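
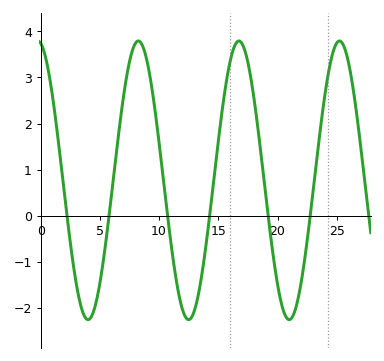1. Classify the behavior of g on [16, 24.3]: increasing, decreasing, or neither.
neither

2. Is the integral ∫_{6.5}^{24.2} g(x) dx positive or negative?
positive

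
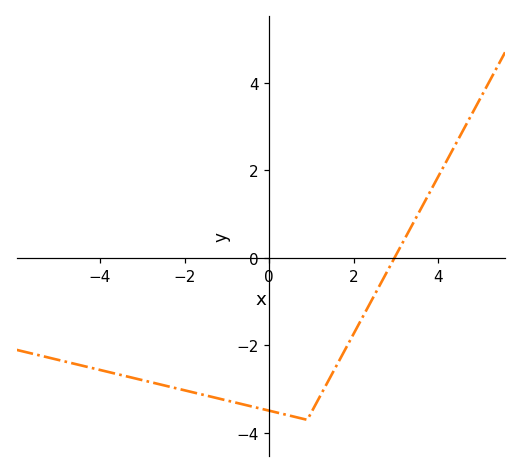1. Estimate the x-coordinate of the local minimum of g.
0.8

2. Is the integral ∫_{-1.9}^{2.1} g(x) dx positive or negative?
negative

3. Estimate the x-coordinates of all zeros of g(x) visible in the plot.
3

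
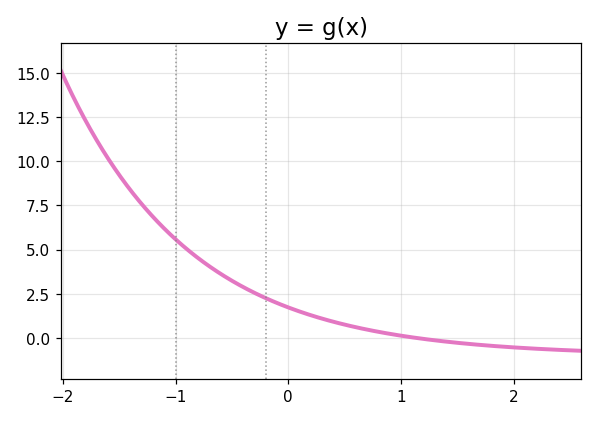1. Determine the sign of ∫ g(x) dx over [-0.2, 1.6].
positive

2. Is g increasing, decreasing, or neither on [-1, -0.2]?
decreasing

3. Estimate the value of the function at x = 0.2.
1.29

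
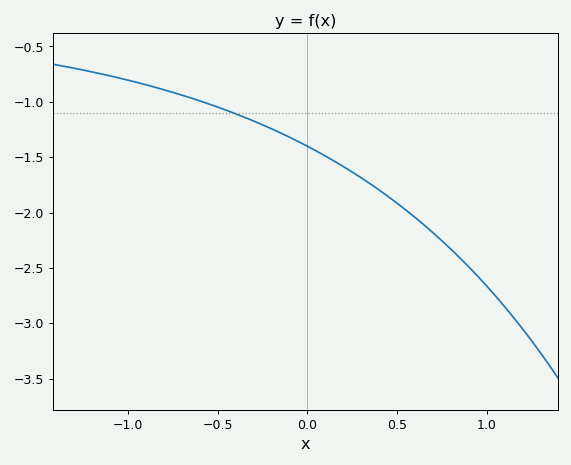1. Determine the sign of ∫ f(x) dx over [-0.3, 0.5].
negative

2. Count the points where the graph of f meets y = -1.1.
1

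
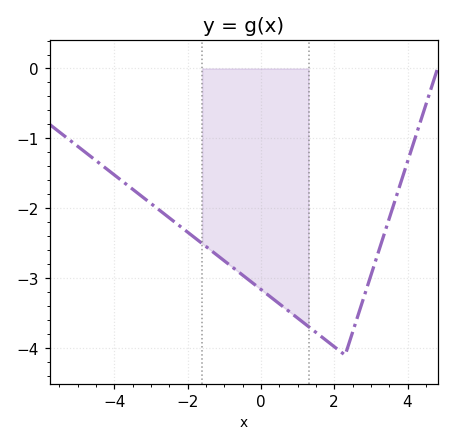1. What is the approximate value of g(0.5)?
-3.4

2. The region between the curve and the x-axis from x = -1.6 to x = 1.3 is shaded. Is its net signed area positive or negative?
negative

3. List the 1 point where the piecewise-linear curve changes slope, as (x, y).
(2.3, -4.1)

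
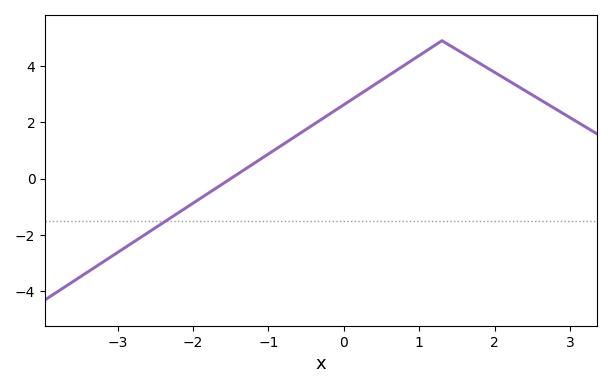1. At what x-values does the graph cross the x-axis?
-1.5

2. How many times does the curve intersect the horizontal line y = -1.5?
1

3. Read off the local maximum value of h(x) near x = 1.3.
4.9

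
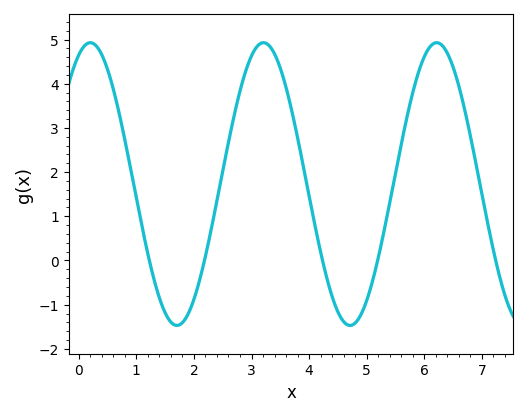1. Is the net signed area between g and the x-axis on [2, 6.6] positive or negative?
positive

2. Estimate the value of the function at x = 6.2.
4.93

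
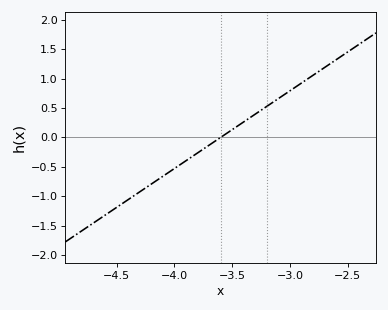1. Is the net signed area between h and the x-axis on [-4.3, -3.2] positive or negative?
negative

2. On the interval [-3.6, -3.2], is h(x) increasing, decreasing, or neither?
increasing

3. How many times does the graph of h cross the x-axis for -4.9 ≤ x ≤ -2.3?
1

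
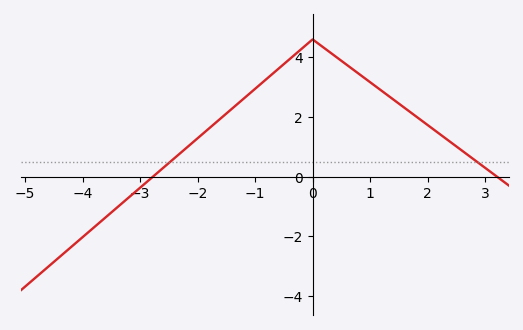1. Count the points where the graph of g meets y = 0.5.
2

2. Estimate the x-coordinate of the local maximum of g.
0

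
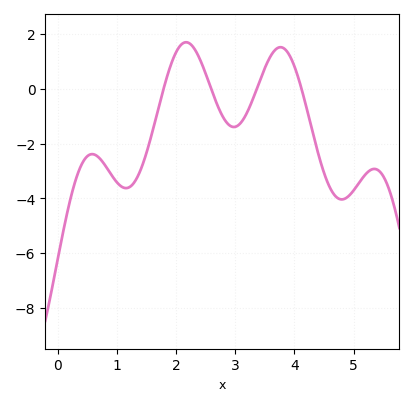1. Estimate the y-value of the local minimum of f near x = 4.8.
-4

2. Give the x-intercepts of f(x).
1.8, 2.6, 3.4, 4.1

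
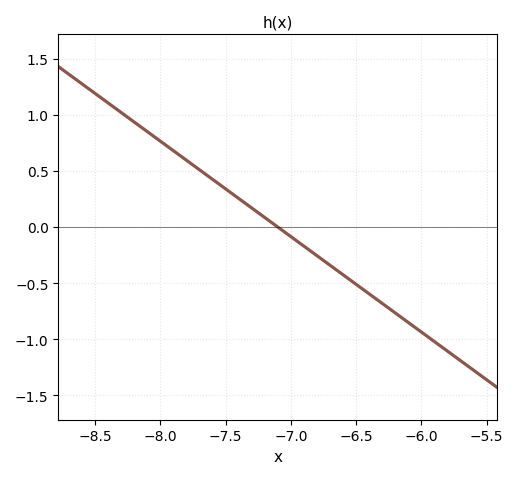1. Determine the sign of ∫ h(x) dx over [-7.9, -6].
negative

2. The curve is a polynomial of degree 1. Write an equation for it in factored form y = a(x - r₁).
y = -0.85(x + 7.1)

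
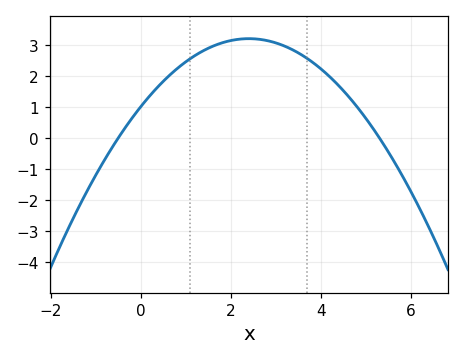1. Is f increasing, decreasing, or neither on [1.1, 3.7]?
neither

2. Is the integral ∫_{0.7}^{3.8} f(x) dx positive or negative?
positive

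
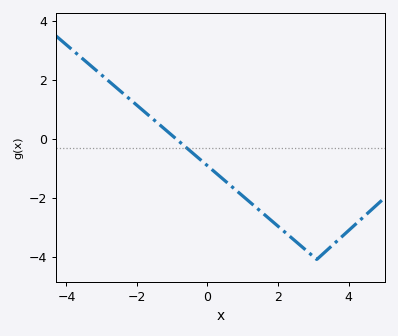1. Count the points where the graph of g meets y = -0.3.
1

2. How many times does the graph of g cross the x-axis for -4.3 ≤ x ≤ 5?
1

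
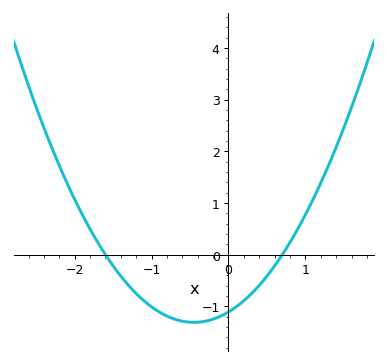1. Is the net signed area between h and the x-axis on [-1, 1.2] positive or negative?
negative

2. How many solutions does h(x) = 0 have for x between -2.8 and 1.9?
2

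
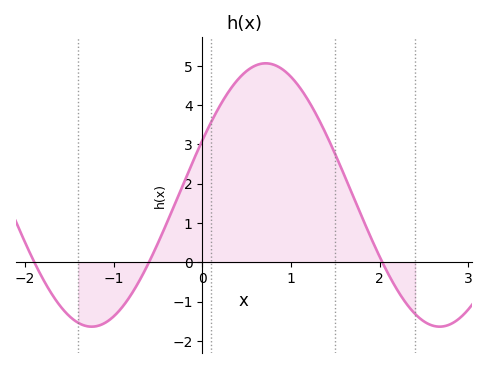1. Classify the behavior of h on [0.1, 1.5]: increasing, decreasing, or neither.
neither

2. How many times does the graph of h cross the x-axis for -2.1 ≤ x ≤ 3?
3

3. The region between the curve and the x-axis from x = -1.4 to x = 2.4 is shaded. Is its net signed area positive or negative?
positive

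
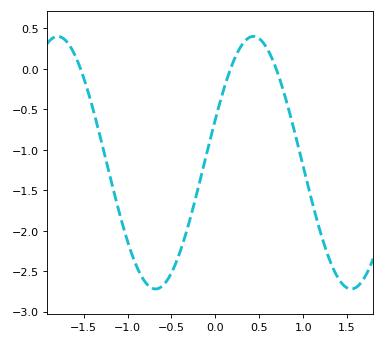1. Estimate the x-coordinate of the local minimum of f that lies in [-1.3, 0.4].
-0.7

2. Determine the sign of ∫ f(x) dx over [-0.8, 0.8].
negative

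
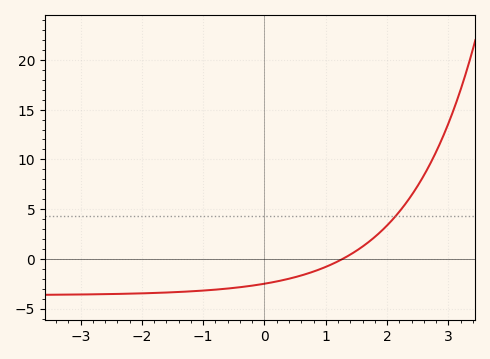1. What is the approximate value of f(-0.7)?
-3.04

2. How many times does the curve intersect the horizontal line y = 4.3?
1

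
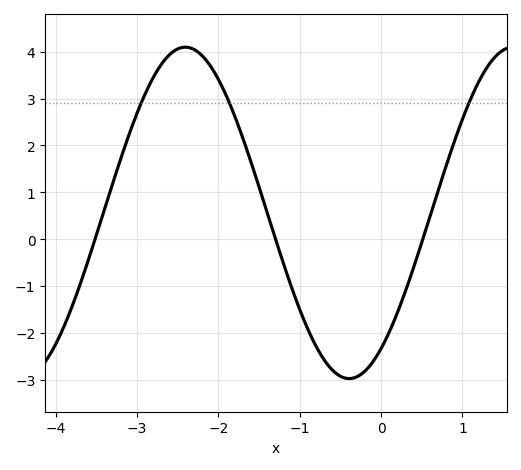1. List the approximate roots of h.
-3.51, -1.3, 0.514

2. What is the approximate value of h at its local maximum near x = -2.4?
4.1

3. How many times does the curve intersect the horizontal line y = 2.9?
3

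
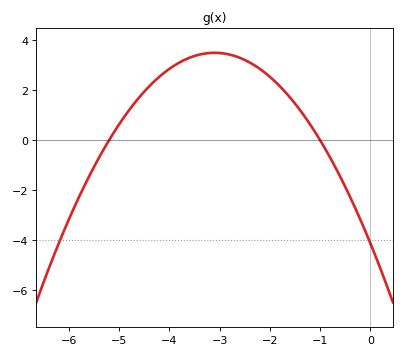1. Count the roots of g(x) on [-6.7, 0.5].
2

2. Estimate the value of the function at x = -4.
2.84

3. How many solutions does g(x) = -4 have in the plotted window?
2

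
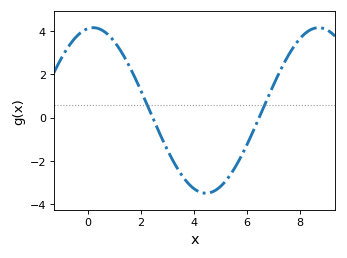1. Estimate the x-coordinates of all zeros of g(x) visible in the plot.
2.4, 6.4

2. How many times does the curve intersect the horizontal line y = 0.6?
2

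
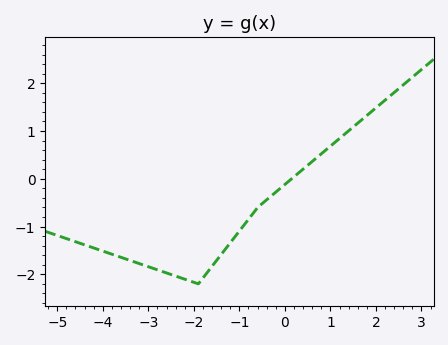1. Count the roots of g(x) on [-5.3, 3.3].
1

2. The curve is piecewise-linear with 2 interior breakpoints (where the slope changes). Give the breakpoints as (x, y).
(-1.9, -2.2); (-0.6, -0.6)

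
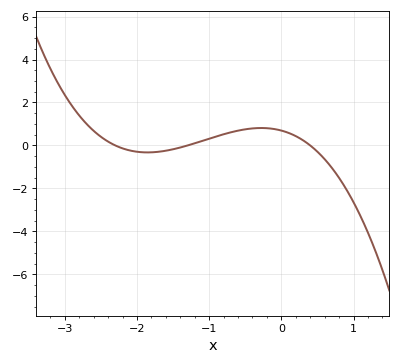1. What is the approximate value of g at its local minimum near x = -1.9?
-0.323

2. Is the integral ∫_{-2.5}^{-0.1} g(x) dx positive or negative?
positive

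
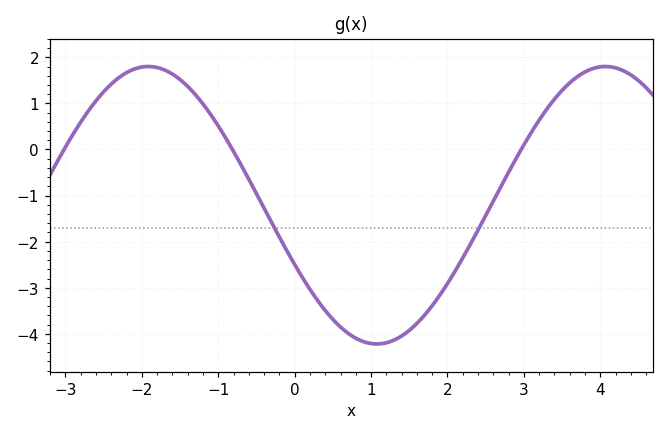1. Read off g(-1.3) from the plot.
1.19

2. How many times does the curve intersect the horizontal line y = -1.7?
2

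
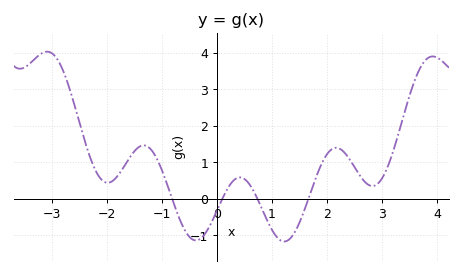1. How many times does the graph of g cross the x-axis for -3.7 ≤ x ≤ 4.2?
4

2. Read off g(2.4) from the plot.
1.1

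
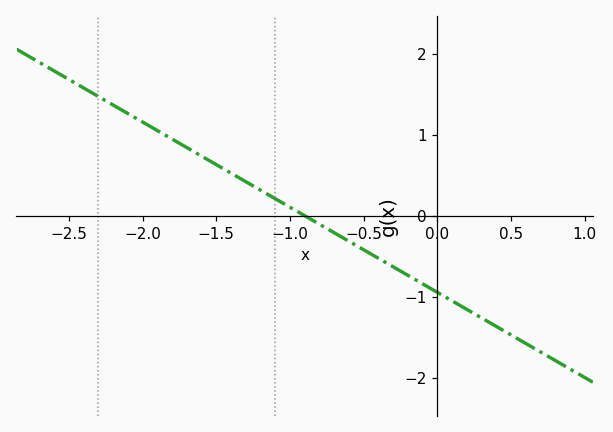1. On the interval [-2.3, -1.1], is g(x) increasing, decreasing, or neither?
decreasing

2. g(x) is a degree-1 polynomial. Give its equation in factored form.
y = -1.05(x + 0.9)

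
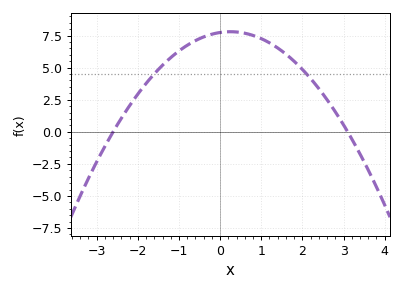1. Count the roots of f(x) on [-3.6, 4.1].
2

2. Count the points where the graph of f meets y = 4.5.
2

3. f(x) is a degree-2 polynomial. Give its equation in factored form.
y = -0.96(x + 2.6)(x - 3.1)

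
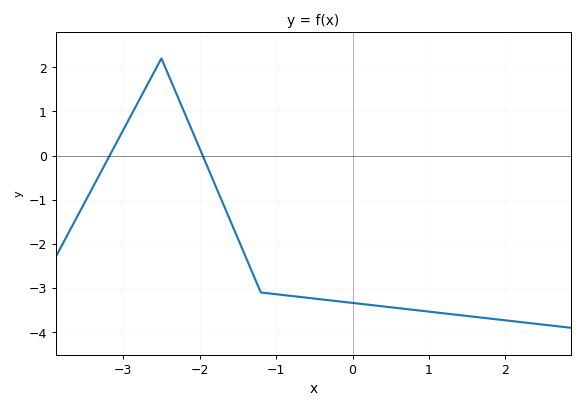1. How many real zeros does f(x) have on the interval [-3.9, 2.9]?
2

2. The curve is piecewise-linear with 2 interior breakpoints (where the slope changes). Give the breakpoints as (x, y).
(-2.5, 2.2); (-1.2, -3.1)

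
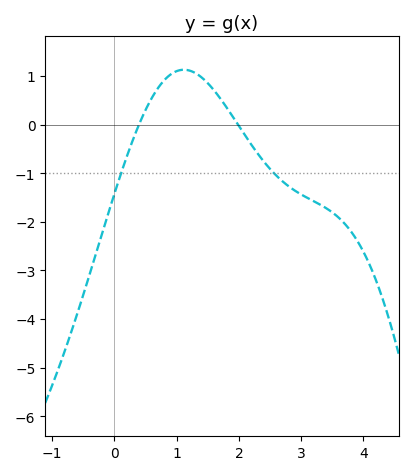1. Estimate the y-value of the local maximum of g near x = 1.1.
1.1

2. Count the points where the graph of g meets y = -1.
2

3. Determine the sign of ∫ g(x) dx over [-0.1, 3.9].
negative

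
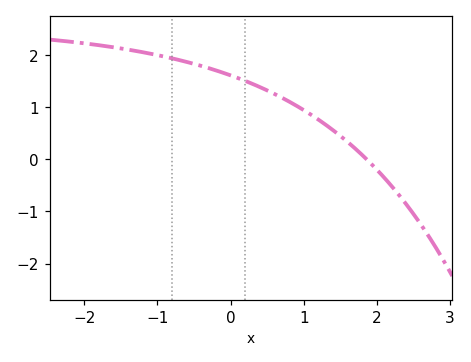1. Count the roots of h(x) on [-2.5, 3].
1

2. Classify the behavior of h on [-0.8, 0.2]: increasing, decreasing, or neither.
decreasing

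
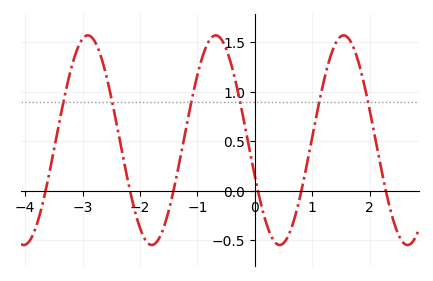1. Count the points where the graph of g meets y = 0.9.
6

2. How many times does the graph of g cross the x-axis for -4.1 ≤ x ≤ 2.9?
6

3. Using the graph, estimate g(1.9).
1.1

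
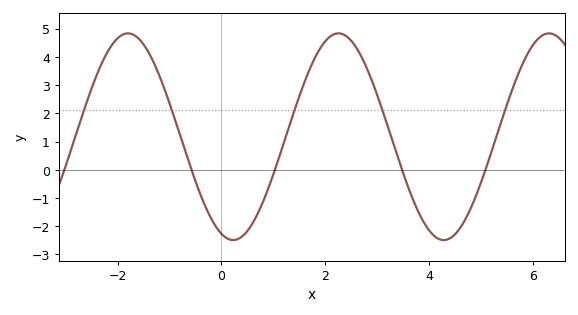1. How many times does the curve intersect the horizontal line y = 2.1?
5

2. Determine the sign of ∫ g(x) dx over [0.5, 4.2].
positive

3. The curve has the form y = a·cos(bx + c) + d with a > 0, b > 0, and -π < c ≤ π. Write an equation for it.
y = 3.66cos(1.6x + 2.8) + 1.17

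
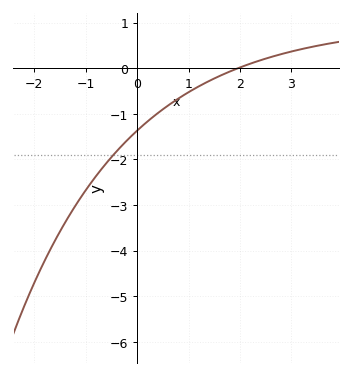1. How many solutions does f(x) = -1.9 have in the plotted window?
1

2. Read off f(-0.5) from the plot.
-1.95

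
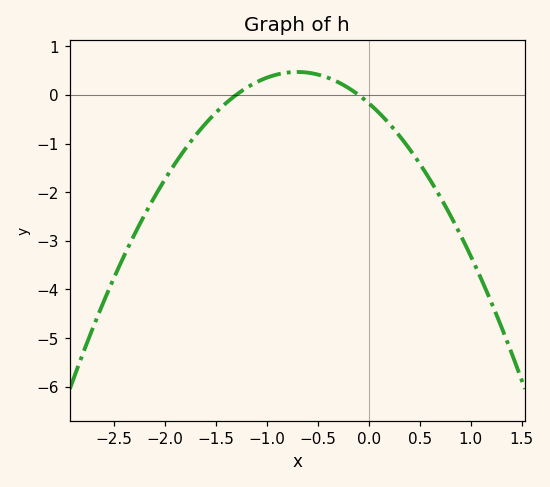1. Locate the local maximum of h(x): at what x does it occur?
-0.7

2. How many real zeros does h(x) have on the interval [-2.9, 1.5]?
2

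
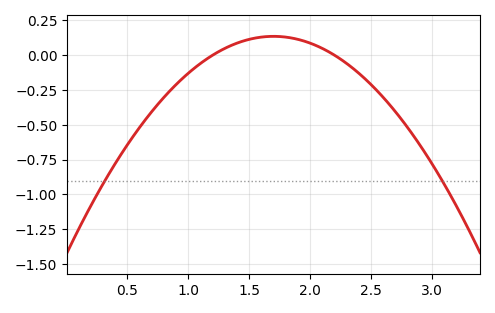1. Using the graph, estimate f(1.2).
0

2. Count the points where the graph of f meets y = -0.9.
2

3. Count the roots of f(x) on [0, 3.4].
2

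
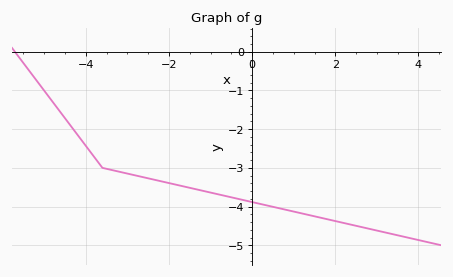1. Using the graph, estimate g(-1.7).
-3.47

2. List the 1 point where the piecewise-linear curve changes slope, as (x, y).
(-3.6, -3)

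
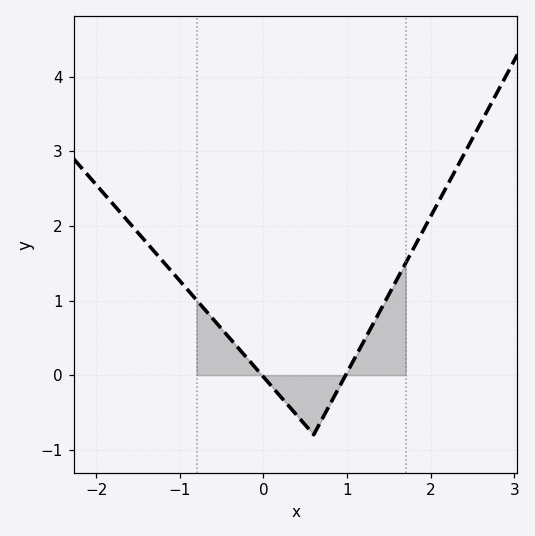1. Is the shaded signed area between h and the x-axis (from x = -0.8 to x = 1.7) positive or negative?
positive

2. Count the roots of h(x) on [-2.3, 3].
2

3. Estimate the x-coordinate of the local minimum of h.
0.6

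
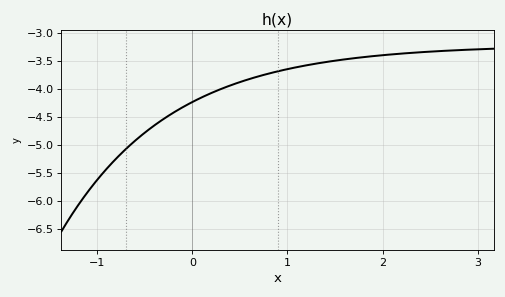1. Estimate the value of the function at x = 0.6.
-3.82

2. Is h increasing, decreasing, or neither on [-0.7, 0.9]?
increasing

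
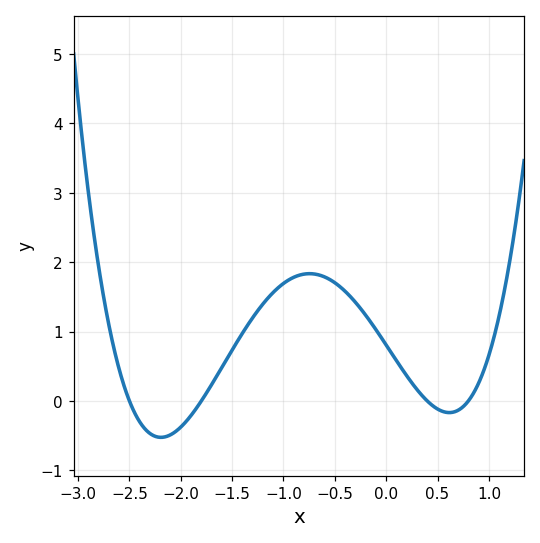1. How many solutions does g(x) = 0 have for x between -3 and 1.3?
4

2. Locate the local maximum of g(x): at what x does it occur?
-0.747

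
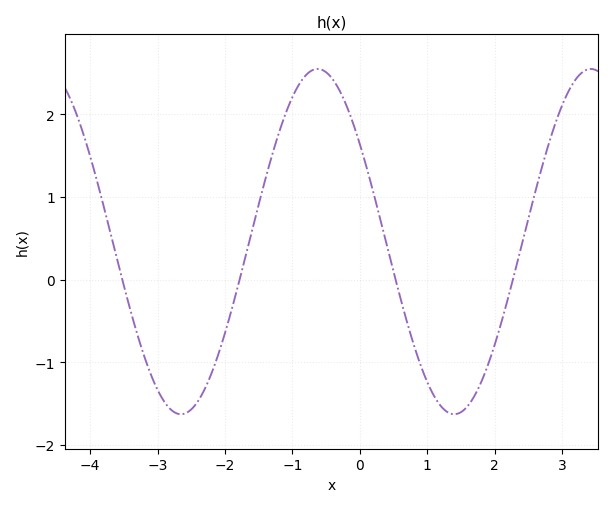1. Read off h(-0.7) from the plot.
2.54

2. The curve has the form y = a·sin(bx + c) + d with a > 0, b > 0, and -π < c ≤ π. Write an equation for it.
y = 2.09sin(1.55x + 2.54) + 0.46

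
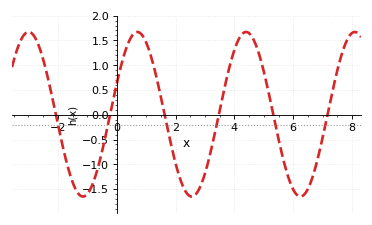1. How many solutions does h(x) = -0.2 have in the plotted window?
6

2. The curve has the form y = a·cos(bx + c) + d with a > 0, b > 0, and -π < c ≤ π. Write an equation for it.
y = 1.66cos(1.7x - 1.19) + 0.01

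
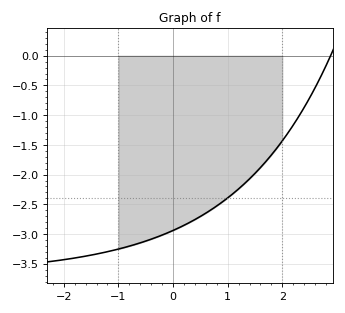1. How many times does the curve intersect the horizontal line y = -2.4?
1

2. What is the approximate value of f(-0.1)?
-2.98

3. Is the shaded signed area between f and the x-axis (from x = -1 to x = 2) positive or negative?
negative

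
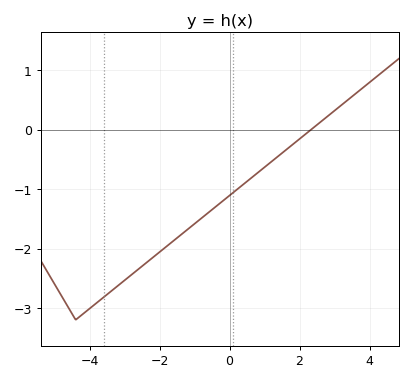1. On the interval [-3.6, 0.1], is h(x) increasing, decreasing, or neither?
increasing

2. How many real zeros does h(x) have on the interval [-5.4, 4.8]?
1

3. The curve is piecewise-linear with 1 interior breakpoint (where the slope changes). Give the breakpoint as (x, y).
(-4.4, -3.2)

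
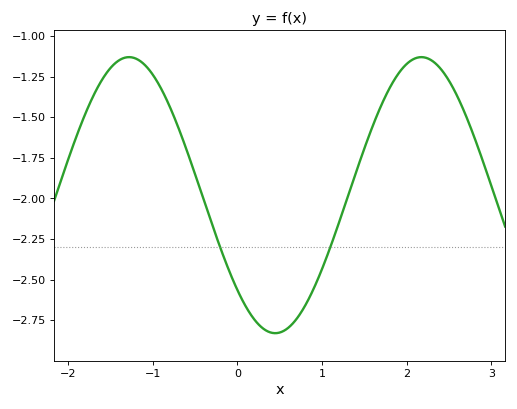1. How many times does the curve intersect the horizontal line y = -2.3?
2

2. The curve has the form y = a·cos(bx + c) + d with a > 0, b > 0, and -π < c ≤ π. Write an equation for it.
y = 0.85cos(1.82x + 2.33) - 1.98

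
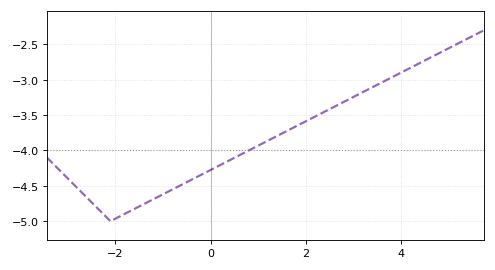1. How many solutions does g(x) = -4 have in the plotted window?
1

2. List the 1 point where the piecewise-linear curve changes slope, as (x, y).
(-2.1, -5)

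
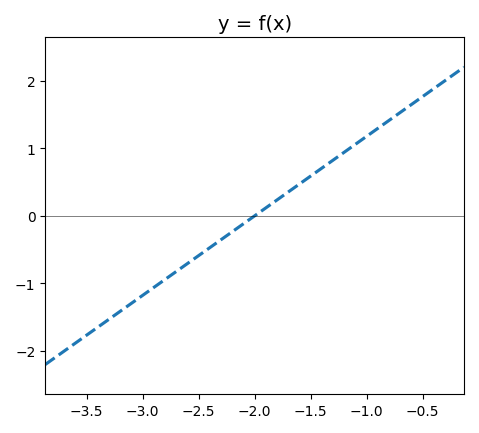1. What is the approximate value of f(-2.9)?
-1.1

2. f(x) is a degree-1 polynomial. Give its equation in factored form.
y = 1.18(x + 2)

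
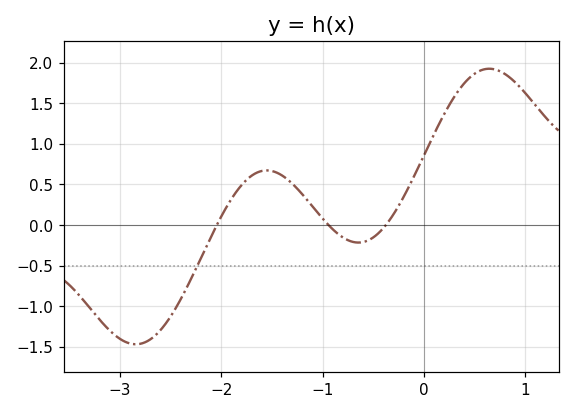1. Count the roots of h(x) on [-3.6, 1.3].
3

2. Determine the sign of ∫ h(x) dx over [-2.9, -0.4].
negative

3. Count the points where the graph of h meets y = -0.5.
1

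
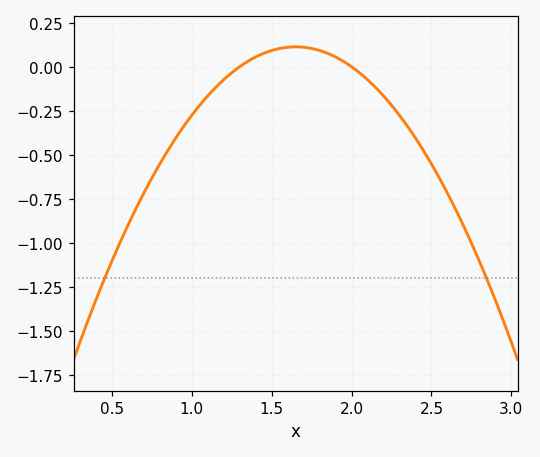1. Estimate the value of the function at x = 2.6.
-0.7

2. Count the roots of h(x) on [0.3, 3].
2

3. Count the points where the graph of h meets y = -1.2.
2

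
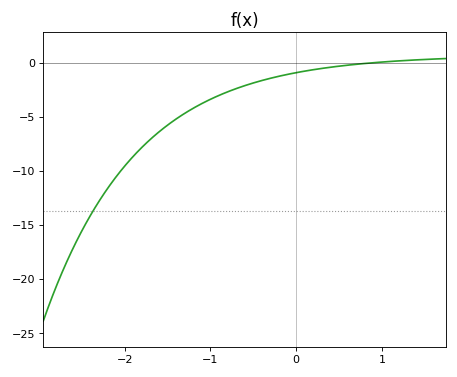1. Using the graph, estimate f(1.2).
0.16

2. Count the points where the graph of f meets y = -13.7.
1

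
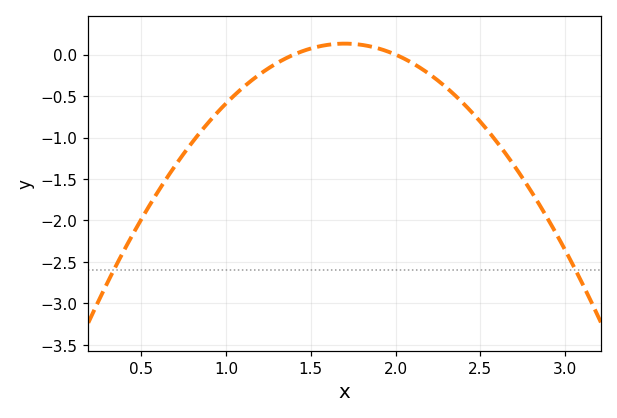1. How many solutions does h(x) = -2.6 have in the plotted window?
2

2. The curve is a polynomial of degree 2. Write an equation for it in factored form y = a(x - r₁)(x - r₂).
y = -1.47(x - 1.4)(x - 2)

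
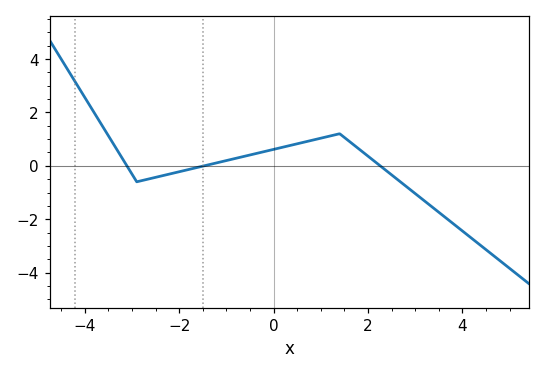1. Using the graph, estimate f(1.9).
0.5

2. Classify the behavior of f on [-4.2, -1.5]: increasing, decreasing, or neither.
neither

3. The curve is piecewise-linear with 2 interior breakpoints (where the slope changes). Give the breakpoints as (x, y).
(-2.9, -0.6); (1.4, 1.2)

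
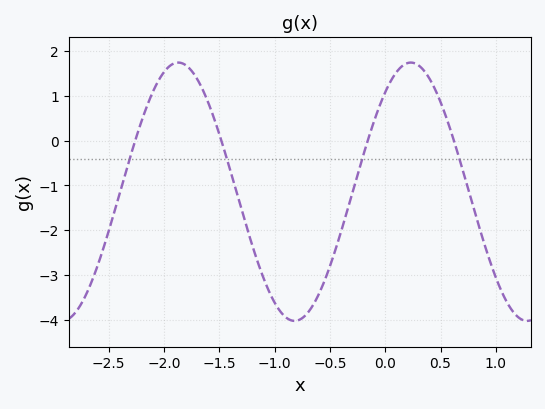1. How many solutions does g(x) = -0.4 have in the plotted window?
4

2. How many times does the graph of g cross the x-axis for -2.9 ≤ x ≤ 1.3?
4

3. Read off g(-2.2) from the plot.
0.4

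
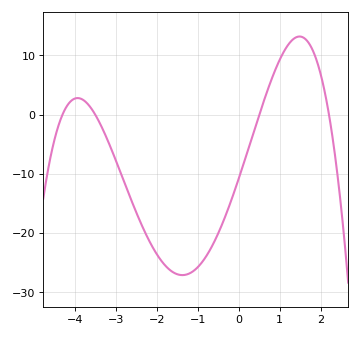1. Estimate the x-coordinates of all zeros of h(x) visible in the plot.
-4.3, -3.5, 0.5, 2.2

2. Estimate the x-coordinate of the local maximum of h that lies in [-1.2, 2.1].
1.48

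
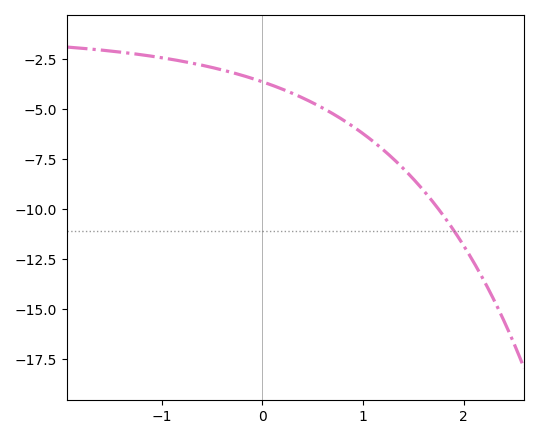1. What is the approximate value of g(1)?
-6.22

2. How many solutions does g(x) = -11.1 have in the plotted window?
1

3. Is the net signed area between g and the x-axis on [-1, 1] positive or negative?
negative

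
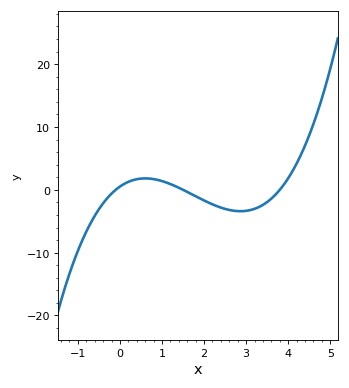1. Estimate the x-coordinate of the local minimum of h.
2.9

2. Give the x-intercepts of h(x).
-0.1, 1.5, 3.8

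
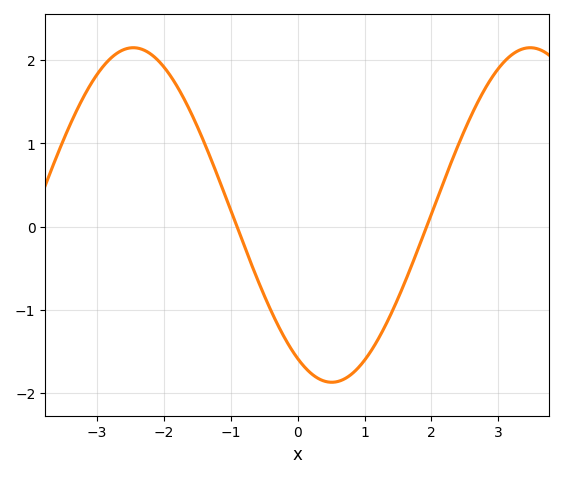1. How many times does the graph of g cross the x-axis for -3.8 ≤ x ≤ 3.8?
2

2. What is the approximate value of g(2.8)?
1.66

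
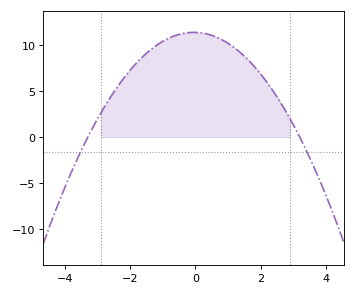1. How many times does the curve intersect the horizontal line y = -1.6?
2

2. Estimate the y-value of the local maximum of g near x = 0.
11.4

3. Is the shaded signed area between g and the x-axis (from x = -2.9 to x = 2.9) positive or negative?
positive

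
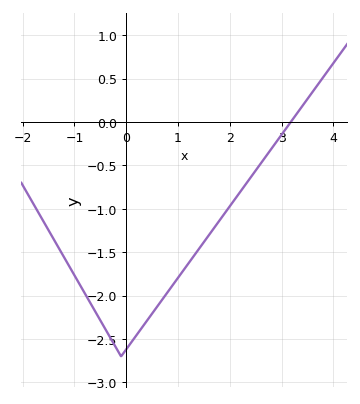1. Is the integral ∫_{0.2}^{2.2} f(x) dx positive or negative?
negative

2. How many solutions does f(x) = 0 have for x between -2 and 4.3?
1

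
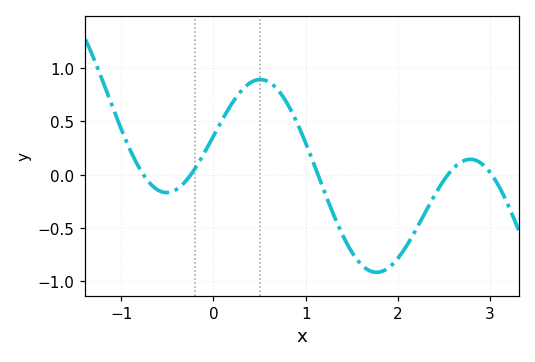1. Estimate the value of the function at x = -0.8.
0.05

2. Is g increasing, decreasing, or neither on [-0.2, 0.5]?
increasing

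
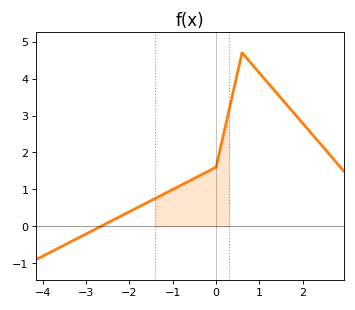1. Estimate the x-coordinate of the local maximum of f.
0.599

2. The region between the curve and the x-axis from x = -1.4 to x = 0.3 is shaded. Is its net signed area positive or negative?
positive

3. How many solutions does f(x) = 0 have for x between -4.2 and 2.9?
1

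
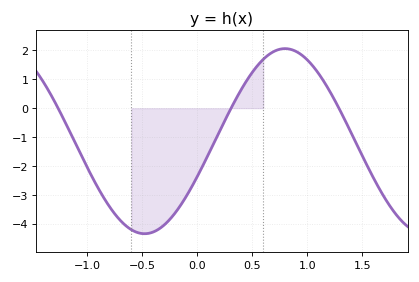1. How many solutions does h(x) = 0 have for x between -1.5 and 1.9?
3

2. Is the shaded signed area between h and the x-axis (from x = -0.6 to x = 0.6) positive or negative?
negative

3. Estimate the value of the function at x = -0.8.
-3.4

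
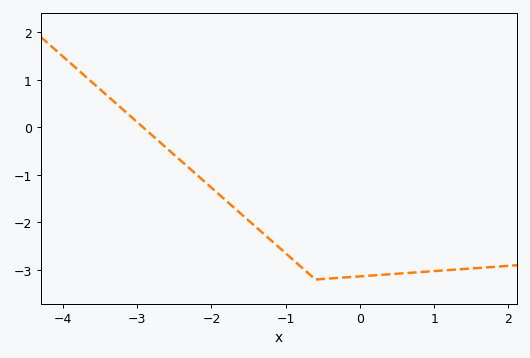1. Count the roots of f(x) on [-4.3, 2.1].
1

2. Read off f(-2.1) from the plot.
-1.1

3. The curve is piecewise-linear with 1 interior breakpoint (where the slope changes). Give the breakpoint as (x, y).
(-0.6, -3.2)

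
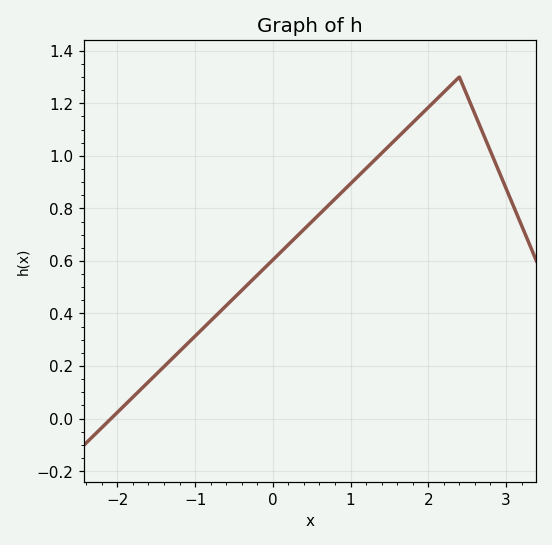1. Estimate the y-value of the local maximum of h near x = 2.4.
1.3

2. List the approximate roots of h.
-2.1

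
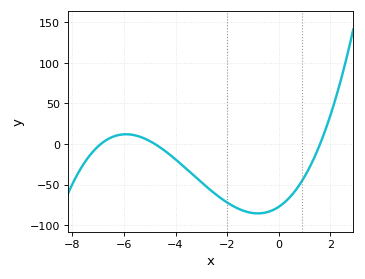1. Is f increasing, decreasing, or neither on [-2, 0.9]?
neither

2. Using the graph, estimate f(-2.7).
-55.4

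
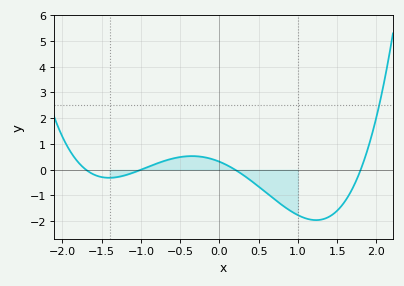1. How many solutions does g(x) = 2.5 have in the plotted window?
1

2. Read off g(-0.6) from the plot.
0.4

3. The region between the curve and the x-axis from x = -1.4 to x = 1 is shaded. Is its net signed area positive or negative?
negative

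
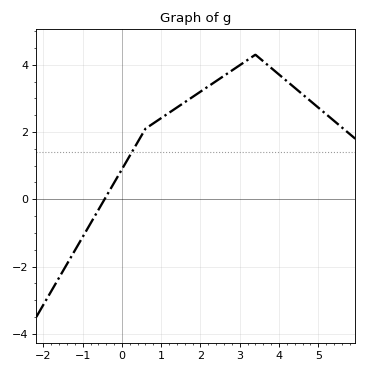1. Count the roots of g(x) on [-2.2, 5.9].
1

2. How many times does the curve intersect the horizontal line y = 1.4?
1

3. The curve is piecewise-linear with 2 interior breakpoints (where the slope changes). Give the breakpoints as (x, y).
(0.6, 2.1); (3.4, 4.3)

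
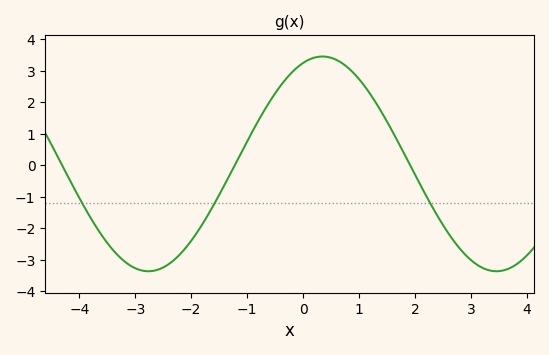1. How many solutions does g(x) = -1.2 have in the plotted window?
3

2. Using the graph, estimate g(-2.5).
-3.2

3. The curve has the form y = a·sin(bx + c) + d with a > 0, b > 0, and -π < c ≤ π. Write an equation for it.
y = 3.41sin(1x + 1.2) + 0.05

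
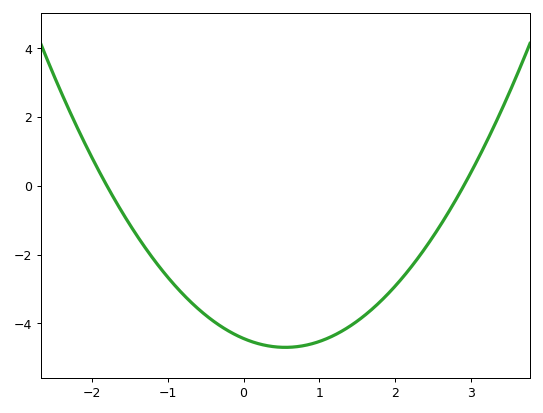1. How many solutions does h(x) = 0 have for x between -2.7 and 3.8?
2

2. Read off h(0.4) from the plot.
-4.67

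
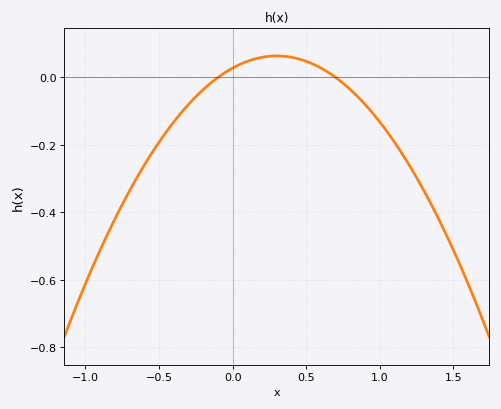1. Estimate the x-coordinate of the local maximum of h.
0.3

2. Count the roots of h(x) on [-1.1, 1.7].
2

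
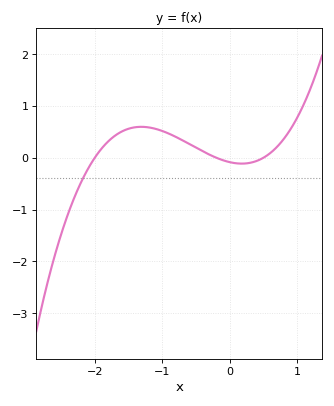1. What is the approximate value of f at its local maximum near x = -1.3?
0.6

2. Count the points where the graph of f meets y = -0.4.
1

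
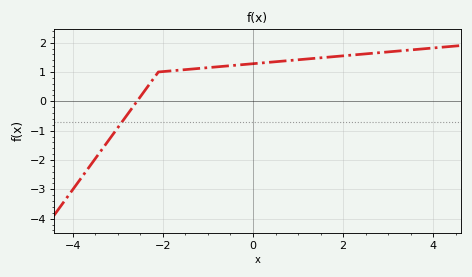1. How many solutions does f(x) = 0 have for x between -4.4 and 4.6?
1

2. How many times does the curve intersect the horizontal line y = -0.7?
1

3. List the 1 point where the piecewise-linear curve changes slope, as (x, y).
(-2.1, 1)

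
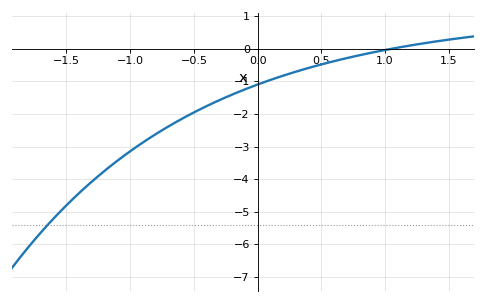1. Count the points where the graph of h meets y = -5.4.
1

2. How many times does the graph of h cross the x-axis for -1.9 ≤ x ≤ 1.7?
1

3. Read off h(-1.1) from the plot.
-3.4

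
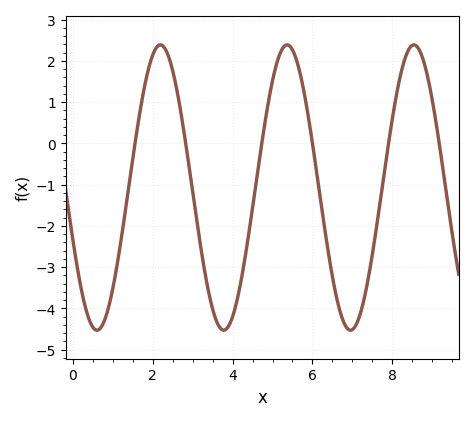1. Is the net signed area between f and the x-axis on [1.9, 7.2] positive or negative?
negative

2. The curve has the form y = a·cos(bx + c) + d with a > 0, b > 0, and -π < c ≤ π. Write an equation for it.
y = 3.46cos(1.98x + 1.94) - 1.07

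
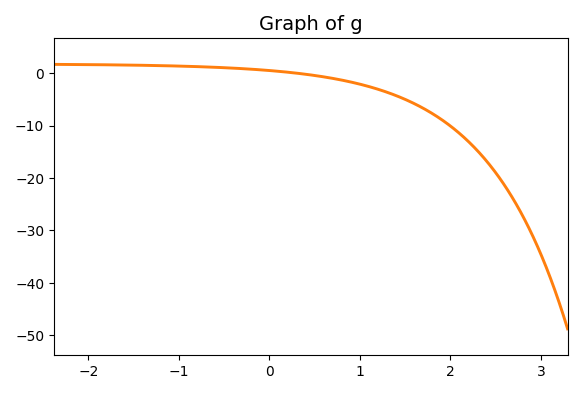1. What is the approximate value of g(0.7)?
-1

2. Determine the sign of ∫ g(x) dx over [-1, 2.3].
negative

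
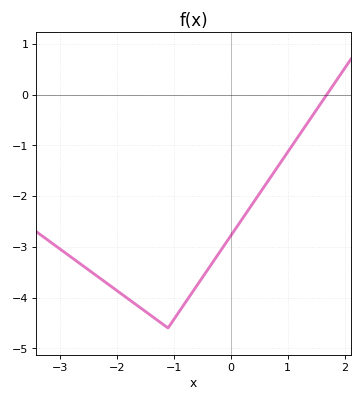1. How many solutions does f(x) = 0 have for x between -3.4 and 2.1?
1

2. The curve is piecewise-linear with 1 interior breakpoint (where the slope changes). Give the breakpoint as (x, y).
(-1.1, -4.6)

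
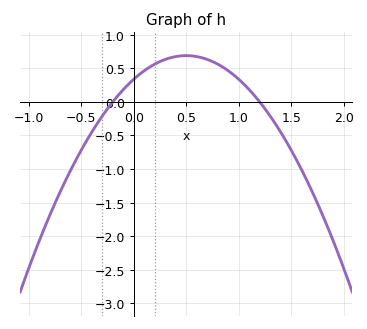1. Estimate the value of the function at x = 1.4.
-0.45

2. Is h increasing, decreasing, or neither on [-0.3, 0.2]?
increasing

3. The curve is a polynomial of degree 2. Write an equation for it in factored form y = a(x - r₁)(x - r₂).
y = -1.41(x + 0.2)(x - 1.2)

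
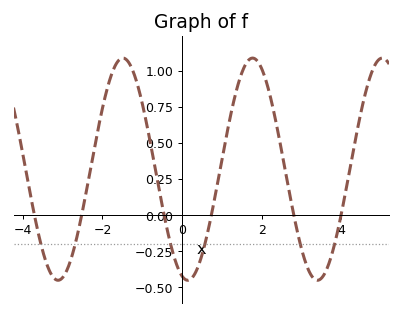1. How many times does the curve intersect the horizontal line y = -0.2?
6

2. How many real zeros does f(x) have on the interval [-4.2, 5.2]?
6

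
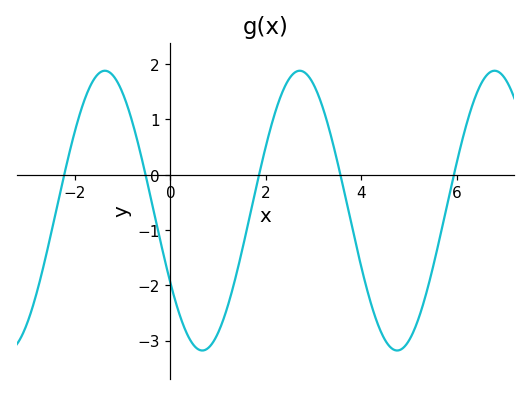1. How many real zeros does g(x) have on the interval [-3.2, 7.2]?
5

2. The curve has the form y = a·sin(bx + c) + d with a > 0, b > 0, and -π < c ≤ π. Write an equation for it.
y = 2.53sin(1.54x - 2.6) - 0.65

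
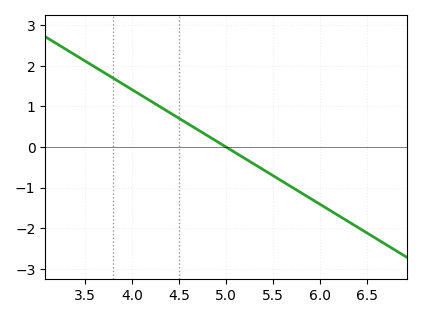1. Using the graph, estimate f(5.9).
-1.3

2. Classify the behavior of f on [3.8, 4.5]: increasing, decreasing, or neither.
decreasing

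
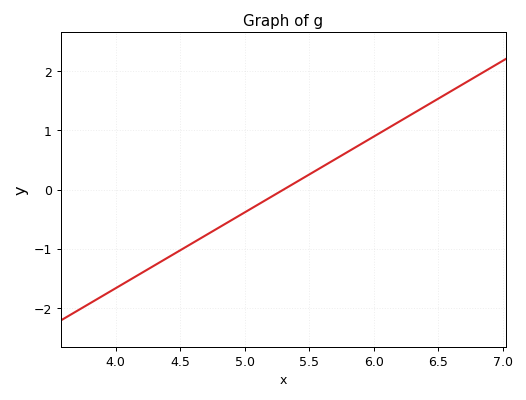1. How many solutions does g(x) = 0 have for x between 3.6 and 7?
1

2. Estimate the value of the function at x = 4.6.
-0.896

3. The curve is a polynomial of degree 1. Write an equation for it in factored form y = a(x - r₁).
y = 1.28(x - 5.3)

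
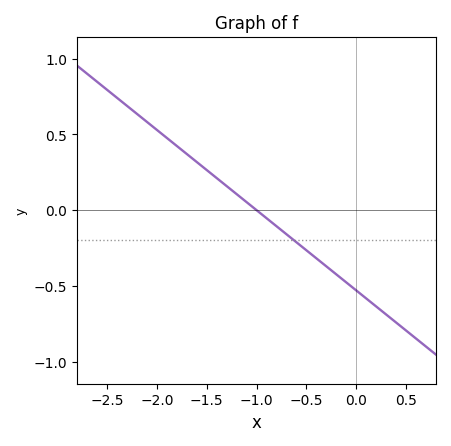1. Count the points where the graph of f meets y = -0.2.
1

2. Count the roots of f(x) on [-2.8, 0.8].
1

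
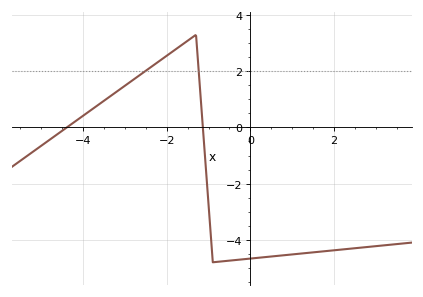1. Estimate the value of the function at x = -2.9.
1.59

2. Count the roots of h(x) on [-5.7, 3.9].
2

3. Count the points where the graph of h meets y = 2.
2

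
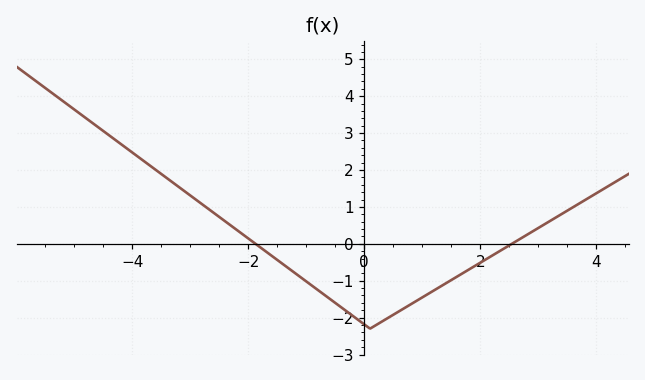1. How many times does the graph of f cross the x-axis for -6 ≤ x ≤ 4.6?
2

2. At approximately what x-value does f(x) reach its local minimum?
0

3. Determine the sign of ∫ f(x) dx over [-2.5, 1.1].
negative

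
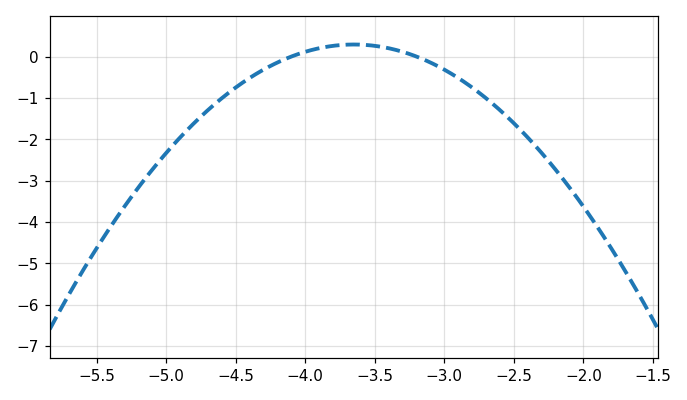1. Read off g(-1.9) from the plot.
-4.1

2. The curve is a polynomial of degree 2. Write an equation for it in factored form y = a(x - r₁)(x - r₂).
y = -1.44(x + 4.1)(x + 3.2)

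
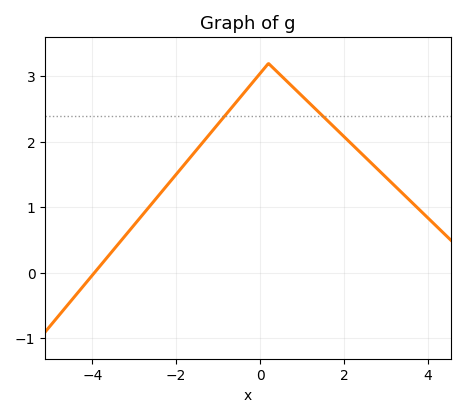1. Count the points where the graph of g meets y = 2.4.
2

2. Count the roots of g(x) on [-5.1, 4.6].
1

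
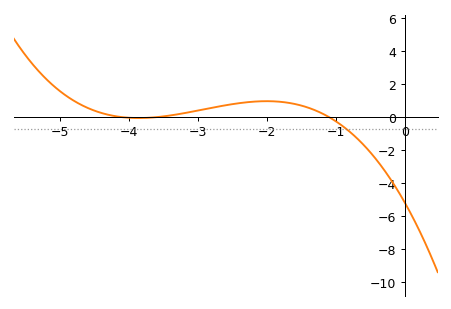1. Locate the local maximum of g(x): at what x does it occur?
-2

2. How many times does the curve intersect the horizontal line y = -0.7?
1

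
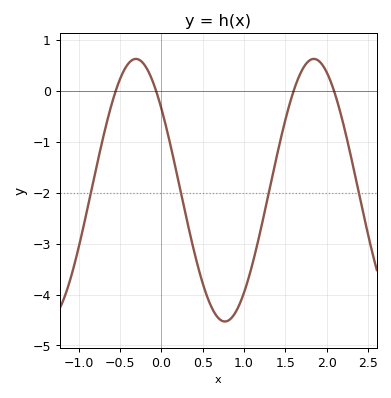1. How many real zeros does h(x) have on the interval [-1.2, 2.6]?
4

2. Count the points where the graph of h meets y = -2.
4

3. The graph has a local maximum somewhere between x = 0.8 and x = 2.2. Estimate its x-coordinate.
1.84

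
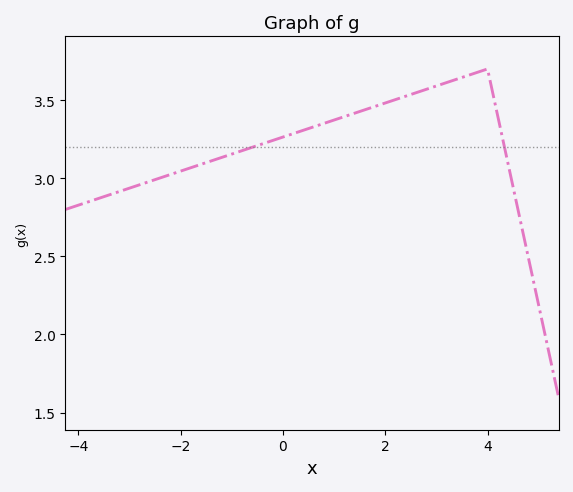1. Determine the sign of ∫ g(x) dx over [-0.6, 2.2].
positive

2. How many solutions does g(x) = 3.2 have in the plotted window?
2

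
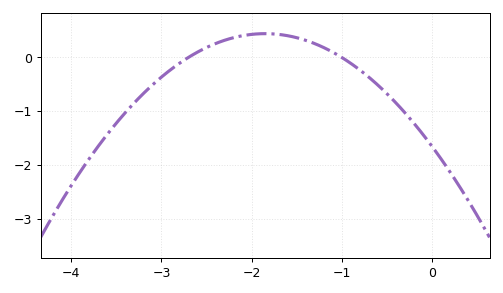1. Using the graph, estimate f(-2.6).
0.1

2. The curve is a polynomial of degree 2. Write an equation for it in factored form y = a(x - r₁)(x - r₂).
y = -0.61(x + 2.7)(x + 1)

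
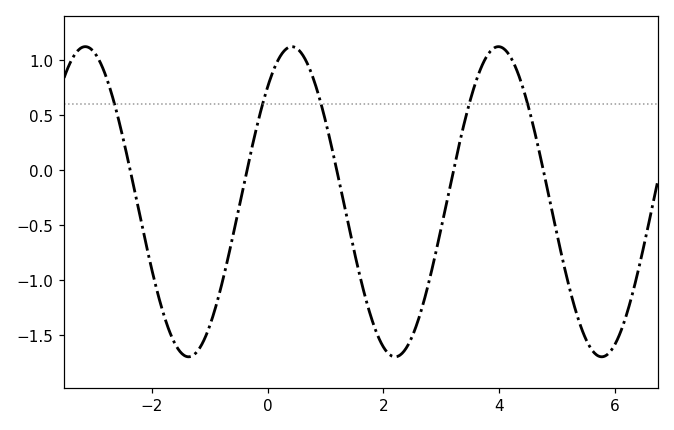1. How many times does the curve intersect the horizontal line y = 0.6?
5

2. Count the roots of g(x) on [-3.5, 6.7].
5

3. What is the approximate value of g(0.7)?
0.953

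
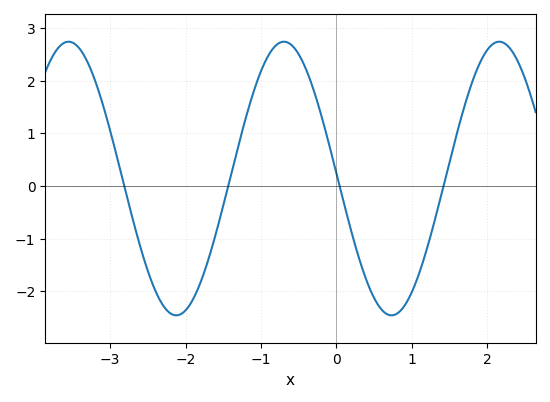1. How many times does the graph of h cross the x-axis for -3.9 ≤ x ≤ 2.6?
4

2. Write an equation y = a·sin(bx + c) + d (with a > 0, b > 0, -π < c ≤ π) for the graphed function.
y = 2.6sin(2.2x + 3.1) + 0.14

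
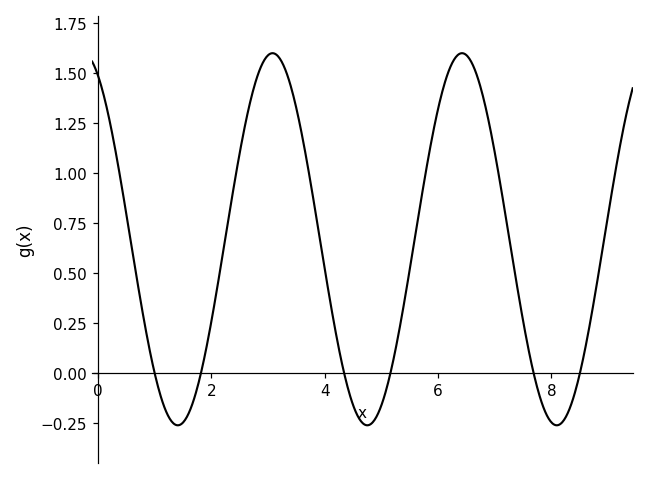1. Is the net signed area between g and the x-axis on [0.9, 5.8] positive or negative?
positive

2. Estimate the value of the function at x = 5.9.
1.18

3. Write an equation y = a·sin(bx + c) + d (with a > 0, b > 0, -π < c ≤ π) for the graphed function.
y = 0.93sin(1.88x + 2.06) + 0.67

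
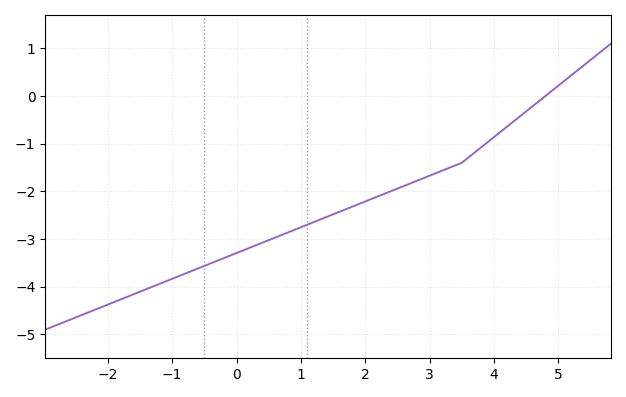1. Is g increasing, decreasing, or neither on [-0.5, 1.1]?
increasing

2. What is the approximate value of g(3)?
-1.67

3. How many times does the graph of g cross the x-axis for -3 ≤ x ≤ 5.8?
1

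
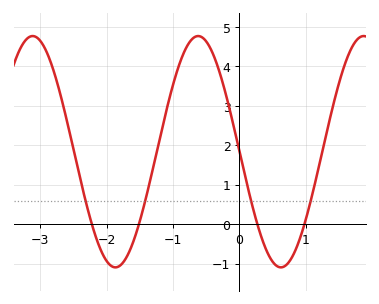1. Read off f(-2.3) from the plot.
0.492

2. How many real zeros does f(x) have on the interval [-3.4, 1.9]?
4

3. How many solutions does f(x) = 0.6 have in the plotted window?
4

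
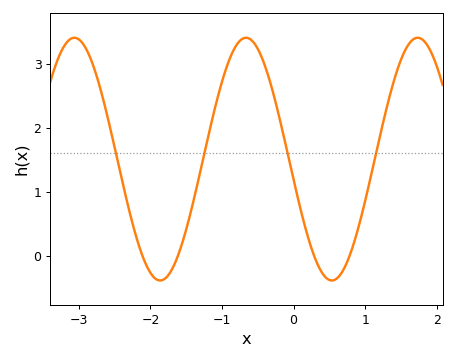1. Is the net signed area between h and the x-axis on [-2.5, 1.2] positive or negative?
positive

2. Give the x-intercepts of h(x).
-2.11, -1.62, 0.285, 0.783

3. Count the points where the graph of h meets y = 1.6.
4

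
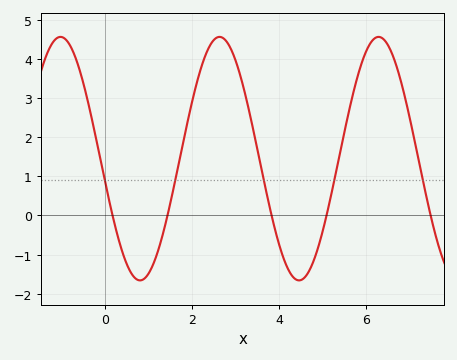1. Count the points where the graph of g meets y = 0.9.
5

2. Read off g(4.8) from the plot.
-1.1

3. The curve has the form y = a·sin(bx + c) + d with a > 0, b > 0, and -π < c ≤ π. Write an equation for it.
y = 3.11sin(1.7x - 3) + 1.45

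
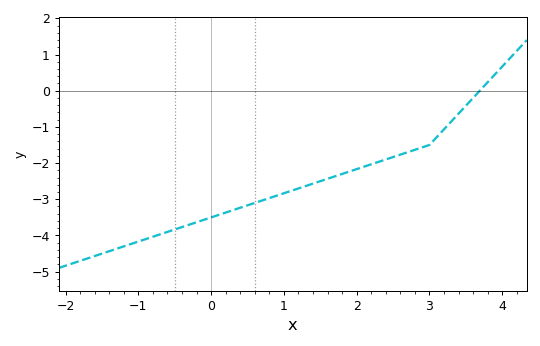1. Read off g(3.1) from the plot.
-1.3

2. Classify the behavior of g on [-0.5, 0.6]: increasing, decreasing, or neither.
increasing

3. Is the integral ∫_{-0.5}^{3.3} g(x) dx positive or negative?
negative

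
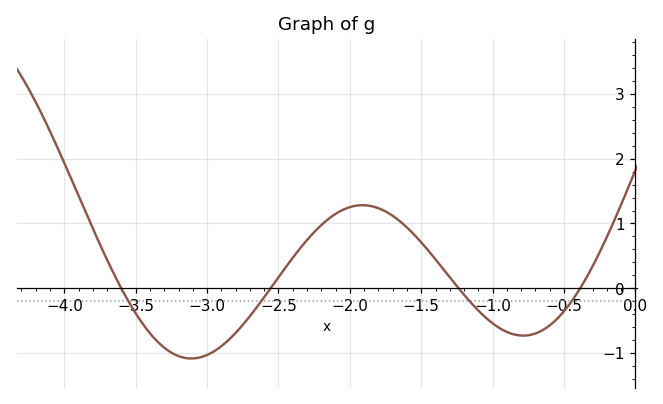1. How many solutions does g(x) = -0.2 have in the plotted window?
4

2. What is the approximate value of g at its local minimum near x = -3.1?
-1.1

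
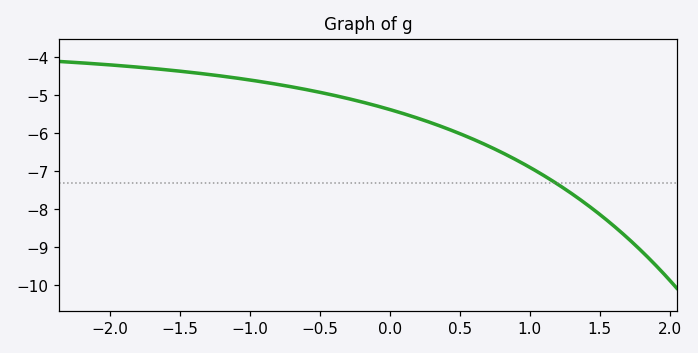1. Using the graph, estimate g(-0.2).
-5.2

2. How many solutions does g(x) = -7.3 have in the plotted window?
1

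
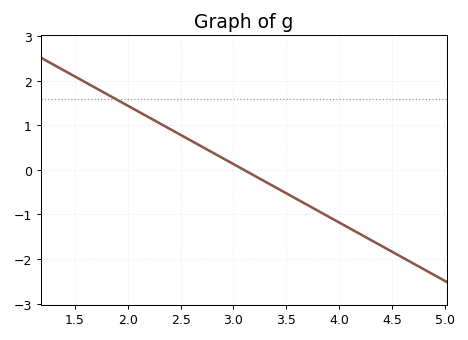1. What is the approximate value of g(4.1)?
-1.31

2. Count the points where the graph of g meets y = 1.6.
1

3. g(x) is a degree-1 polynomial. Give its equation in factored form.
y = -1.31(x - 3.1)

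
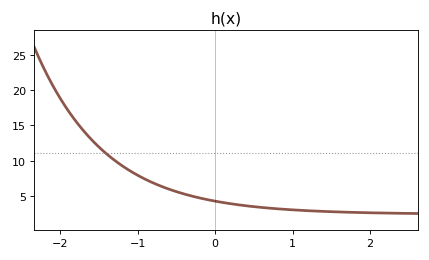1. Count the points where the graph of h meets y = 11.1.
1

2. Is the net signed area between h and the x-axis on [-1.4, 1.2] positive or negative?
positive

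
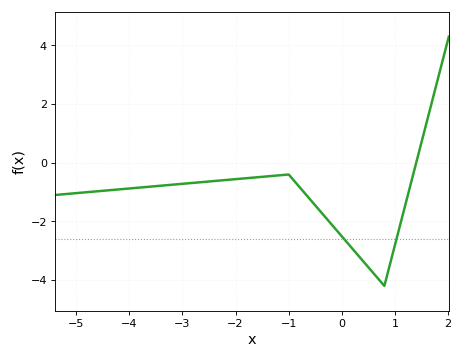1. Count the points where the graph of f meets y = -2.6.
2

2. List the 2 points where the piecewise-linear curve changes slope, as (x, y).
(-1, -0.4); (0.8, -4.2)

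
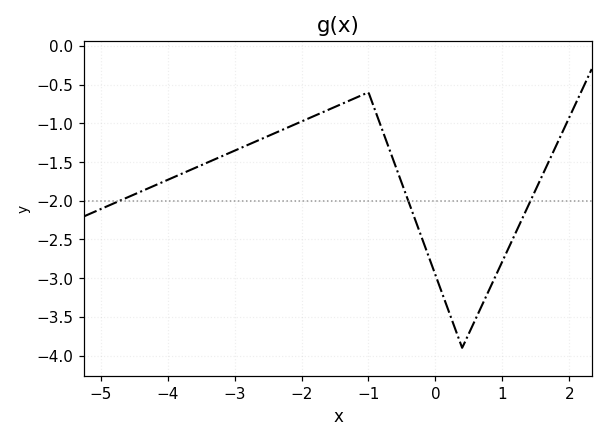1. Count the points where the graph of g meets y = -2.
3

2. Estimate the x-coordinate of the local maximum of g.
-1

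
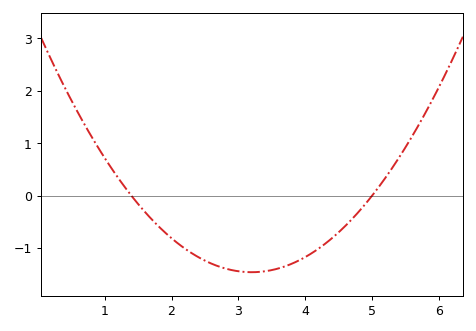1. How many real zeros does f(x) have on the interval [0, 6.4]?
2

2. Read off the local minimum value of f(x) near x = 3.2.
-1.46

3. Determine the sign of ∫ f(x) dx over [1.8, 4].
negative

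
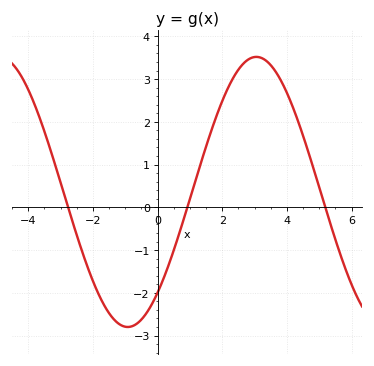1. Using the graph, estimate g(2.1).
2.66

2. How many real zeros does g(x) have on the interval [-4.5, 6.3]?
3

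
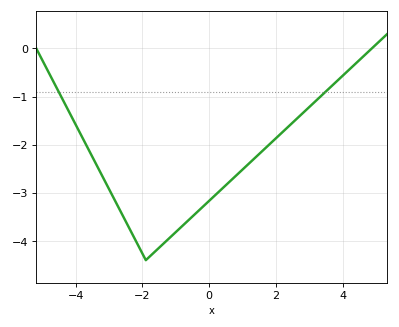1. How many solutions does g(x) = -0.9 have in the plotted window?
2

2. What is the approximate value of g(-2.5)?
-3.6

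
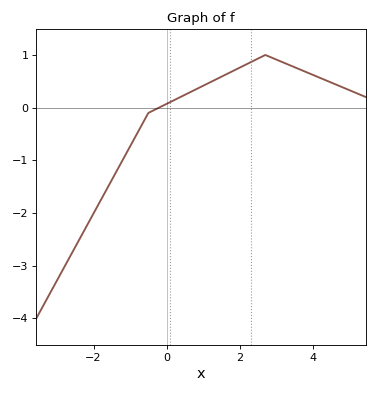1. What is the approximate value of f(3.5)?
0.8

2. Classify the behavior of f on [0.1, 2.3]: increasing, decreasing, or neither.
increasing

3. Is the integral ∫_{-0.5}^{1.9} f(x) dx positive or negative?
positive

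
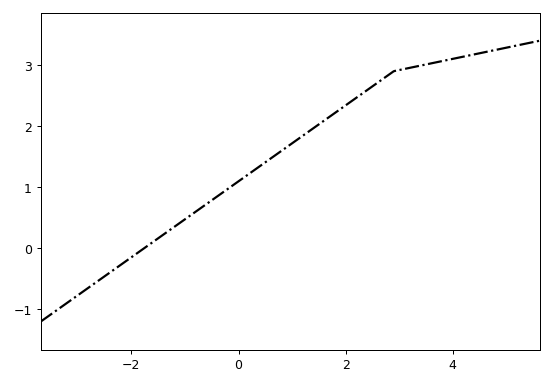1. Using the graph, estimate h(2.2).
2.46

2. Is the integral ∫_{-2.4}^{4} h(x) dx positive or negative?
positive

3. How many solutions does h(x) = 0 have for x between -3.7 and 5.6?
1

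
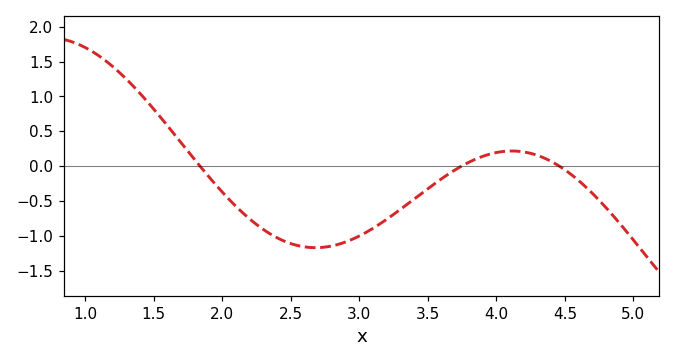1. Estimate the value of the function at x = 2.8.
-1.15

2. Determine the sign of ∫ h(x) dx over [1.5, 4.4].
negative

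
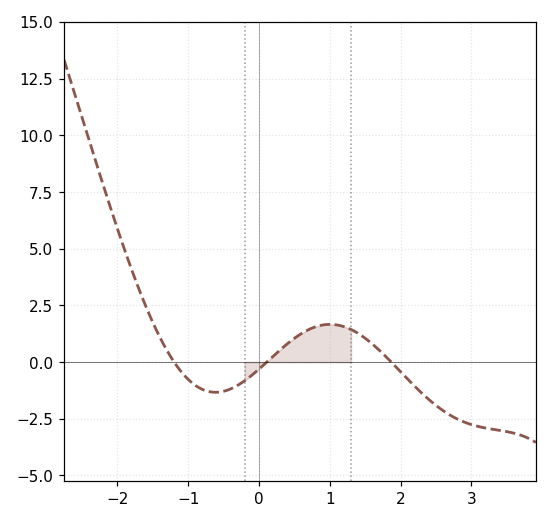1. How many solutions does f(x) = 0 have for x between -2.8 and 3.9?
3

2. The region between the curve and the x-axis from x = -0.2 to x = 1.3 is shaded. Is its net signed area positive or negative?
positive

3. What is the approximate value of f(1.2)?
1.6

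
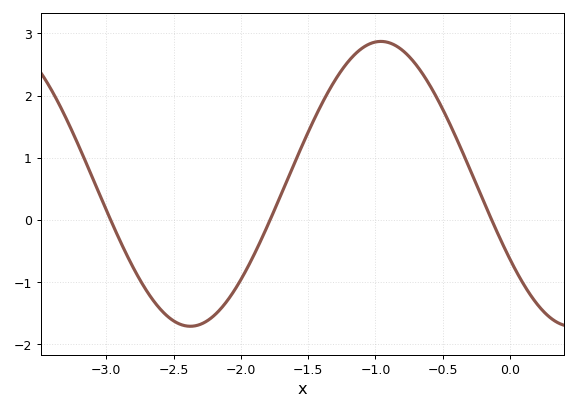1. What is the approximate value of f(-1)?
2.86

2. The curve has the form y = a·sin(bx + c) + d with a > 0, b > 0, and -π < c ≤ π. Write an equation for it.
y = 2.29sin(2.22x - 2.58) + 0.58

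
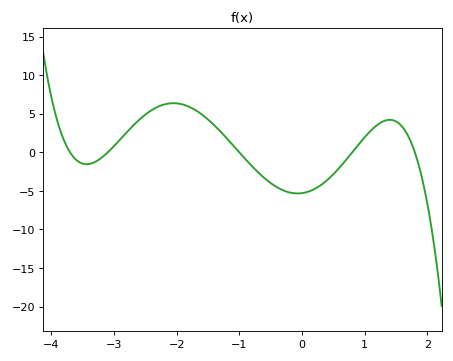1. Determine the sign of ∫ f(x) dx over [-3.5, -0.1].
positive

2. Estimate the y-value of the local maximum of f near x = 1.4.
4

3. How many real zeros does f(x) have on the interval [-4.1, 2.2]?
5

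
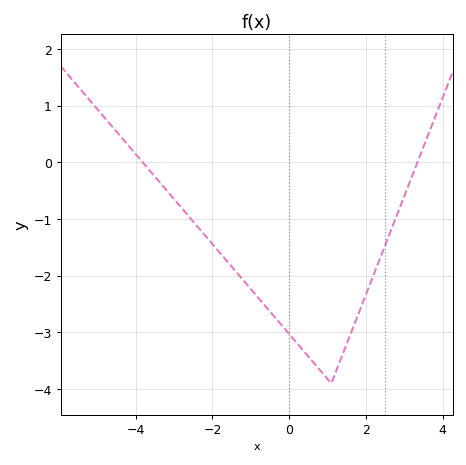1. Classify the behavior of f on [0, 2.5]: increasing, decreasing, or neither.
neither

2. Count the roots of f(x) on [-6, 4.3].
2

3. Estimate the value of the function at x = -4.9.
0.9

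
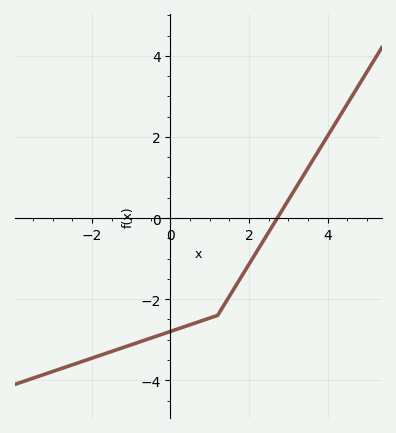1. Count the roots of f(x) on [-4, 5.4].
1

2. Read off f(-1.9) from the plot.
-3.42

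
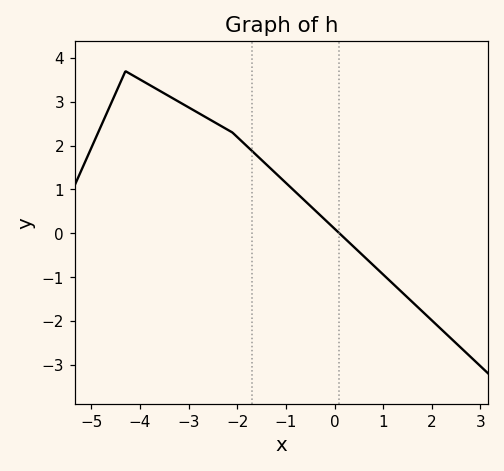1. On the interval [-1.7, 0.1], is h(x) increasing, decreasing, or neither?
decreasing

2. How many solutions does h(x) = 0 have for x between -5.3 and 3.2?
1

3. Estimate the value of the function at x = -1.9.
2.1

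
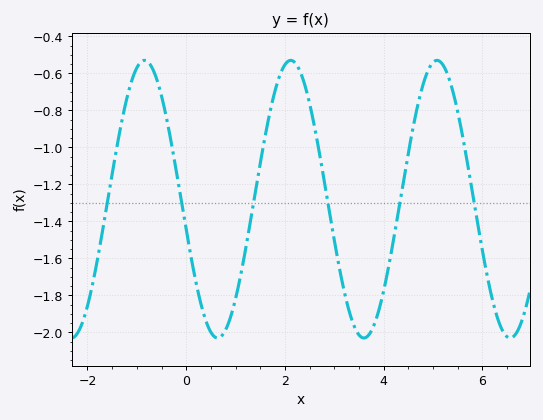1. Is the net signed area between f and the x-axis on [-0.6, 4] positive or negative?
negative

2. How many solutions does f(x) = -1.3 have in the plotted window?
6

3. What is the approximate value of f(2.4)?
-0.659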